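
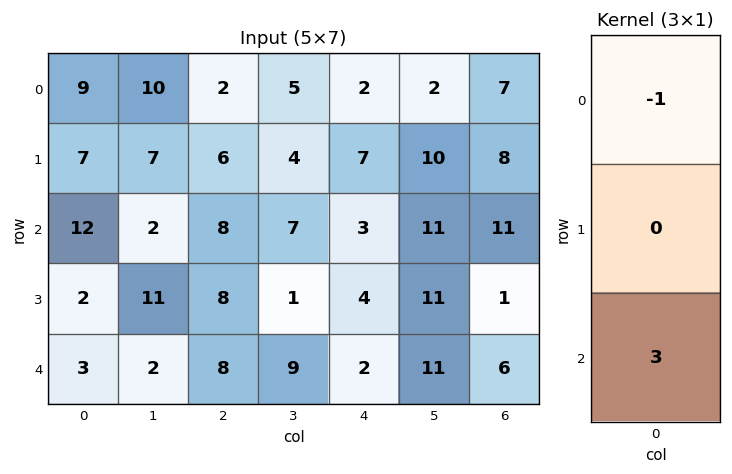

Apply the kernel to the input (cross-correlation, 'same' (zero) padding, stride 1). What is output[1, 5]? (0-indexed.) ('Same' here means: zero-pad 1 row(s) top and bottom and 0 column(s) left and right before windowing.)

31

The receptive field on the zero-padded input at this output position is [2 / 10 / 11]. Elementwise product with the kernel and sum: 2·-1 + 11·3.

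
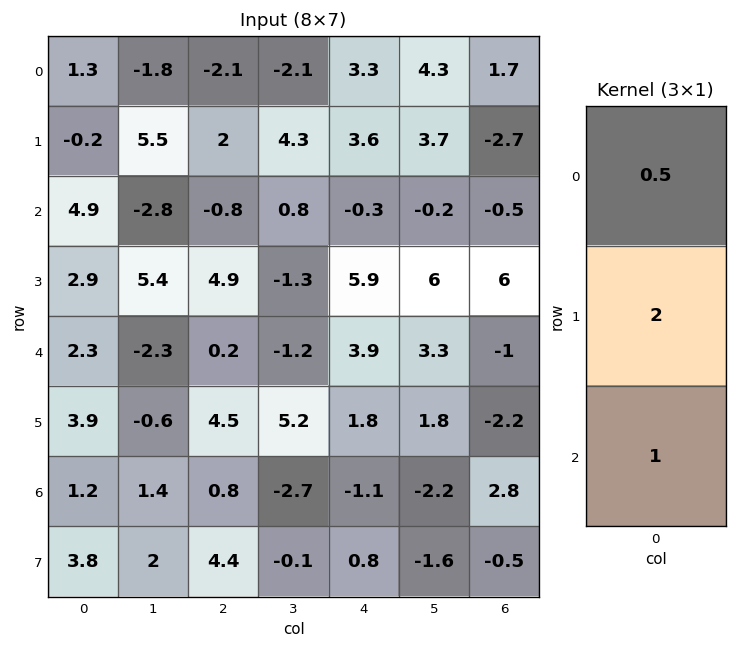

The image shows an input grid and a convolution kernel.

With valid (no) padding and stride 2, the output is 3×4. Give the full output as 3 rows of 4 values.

Output[0,0]: The receptive field on the input at this output position is [1.3 / -0.2 / 4.9]. Elementwise product with the kernel and sum: 1.3·0.5 + -0.2·2 + 4.9·1.
Output[0,1]: The receptive field on the input at this output position is [-2.1 / 2 / -0.8]. Elementwise product with the kernel and sum: -2.1·0.5 + 2·2 + -0.8·1.

5.15 2.15 8.55 -5.05
10.55 9.6 15.55 10.75
10.15 9.9 4.45 -2.1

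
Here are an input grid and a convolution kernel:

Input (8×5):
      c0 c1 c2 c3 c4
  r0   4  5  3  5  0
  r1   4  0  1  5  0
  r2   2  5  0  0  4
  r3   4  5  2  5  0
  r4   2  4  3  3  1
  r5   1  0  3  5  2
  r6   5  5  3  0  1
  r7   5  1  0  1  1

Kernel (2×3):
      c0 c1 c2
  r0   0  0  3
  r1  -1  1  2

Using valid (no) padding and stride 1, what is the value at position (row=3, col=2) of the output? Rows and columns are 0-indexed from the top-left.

The receptive field on the input at this output position is [2 5 0 / 3 3 1]. Elementwise product with the kernel and sum: 0·3 + 3·-1 + 3·1 + 1·2.

2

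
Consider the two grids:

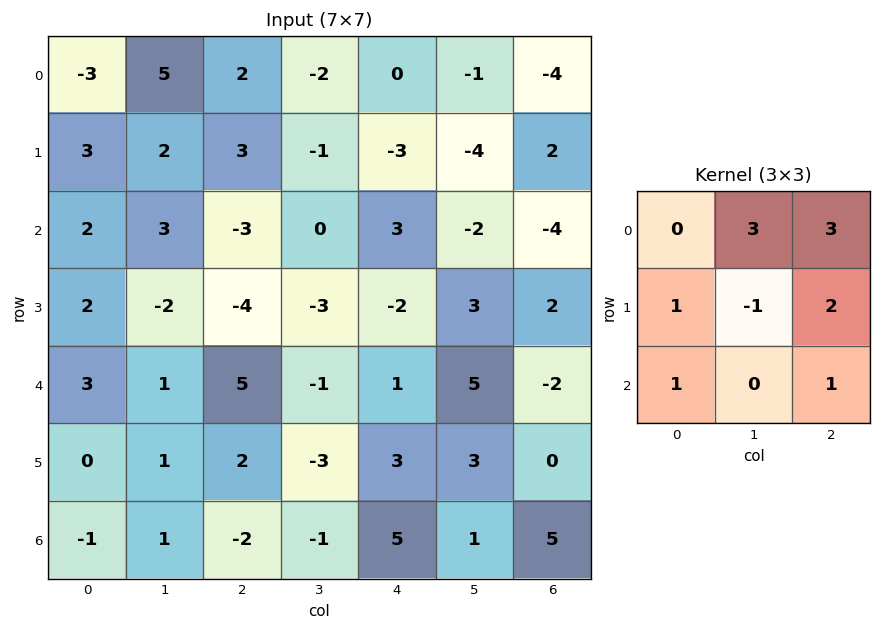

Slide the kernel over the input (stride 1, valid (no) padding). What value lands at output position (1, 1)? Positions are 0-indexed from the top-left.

The receptive field on the input at this output position is [2 3 -1 / 3 -3 0 / -2 -4 -3]. Elementwise product with the kernel and sum: 3·3 + -1·3 + 3·1 + -3·-1 + 0·2 + -2·1 + -3·1.

7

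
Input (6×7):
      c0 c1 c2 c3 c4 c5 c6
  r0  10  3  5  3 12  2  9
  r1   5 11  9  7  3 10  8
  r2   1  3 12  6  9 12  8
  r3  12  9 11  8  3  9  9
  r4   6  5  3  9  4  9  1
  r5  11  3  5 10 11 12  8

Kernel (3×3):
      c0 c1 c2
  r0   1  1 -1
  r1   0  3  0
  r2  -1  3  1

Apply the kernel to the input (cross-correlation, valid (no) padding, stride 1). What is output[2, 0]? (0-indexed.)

31

The receptive field on the input at this output position is [1 3 12 / 12 9 11 / 6 5 3]. Elementwise product with the kernel and sum: 1·1 + 3·1 + 12·-1 + 9·3 + 6·-1 + 5·3 + 3·1.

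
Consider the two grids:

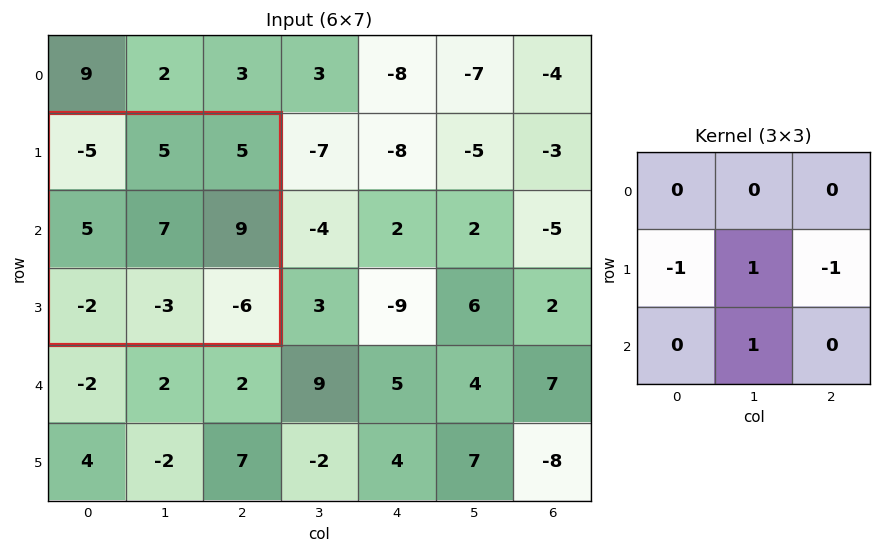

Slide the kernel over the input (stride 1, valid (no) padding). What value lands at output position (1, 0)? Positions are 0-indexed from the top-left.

-10

The receptive field on the input at this output position is [-5 5 5 / 5 7 9 / -2 -3 -6]. Elementwise product with the kernel and sum: 5·-1 + 7·1 + 9·-1 + -3·1.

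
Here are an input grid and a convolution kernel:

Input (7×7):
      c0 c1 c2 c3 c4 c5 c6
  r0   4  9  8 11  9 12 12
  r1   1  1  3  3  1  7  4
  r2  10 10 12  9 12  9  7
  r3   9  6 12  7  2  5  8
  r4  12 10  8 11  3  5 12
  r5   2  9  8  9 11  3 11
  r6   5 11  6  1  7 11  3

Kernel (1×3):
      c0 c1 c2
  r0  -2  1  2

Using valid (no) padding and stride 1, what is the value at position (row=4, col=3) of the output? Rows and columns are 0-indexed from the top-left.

-9

The receptive field on the input at this output position is [11 3 5]. Elementwise product with the kernel and sum: 11·-2 + 3·1 + 5·2.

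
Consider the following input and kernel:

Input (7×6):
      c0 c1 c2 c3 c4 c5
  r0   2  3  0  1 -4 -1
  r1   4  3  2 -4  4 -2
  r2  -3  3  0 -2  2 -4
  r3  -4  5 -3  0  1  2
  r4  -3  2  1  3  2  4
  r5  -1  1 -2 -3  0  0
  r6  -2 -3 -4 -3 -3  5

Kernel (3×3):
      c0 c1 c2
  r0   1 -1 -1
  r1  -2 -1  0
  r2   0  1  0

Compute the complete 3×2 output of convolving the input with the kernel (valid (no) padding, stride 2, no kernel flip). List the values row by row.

Output[0,0]: The receptive field on the input at this output position is [2 3 0 / 4 3 2 / -3 3 0]. Elementwise product with the kernel and sum: 2·1 + 3·-1 + 0·-1 + 4·-2 + 3·-1 + 3·1.
Output[0,1]: The receptive field on the input at this output position is [0 1 -4 / 2 -4 4 / 0 -2 2]. Elementwise product with the kernel and sum: 0·1 + 1·-1 + -4·-1 + 2·-2 + -4·-1 + -2·1.

-9 1
-1 9
-8 0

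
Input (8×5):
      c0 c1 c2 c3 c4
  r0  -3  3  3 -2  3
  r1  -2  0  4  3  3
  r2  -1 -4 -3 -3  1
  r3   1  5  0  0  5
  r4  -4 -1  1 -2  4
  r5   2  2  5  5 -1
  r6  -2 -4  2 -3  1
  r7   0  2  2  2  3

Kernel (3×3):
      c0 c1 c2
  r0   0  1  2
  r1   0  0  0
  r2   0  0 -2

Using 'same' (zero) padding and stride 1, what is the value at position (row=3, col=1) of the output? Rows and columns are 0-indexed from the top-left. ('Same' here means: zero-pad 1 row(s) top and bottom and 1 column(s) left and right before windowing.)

-12

The receptive field on the zero-padded input at this output position is [-1 -4 -3 / 1 5 0 / -4 -1 1]. Elementwise product with the kernel and sum: -4·1 + -3·2 + 1·-2.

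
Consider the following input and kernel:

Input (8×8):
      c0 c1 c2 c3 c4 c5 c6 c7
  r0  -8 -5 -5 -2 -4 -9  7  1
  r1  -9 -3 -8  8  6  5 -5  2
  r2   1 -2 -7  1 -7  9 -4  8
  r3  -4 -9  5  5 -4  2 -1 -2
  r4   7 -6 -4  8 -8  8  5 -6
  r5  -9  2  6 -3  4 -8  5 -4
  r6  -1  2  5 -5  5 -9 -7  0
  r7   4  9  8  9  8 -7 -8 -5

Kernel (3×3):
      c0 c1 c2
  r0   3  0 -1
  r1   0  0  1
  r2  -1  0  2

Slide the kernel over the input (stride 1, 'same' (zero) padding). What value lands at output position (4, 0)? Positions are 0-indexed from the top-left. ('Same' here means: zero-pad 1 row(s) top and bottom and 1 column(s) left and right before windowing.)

7

The receptive field on the zero-padded input at this output position is [0 -4 -9 / 0 7 -6 / 0 -9 2]. Elementwise product with the kernel and sum: 0·3 + -9·-1 + -6·1 + 0·-1 + 2·2.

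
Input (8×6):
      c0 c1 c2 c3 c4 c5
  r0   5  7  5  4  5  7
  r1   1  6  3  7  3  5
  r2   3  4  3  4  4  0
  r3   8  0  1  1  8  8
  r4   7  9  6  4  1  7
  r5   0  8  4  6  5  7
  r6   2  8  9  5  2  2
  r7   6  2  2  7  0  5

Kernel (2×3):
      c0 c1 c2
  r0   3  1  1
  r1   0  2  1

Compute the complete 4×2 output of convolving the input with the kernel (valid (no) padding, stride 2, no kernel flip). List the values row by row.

Output[0,0]: The receptive field on the input at this output position is [5 7 5 / 1 6 3]. Elementwise product with the kernel and sum: 5·3 + 7·1 + 5·1 + 6·2 + 3·1.
Output[0,1]: The receptive field on the input at this output position is [5 4 5 / 3 7 3]. Elementwise product with the kernel and sum: 5·3 + 4·1 + 5·1 + 7·2 + 3·1.

42 41
17 27
56 40
29 48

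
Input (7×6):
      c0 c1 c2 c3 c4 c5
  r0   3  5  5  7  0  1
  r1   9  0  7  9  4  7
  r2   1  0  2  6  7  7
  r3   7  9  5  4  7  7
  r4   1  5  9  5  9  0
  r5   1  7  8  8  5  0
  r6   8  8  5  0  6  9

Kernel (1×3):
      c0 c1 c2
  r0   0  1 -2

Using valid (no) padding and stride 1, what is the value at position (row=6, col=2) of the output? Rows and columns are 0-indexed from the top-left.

-12

The receptive field on the input at this output position is [5 0 6]. Elementwise product with the kernel and sum: 0·1 + 6·-2.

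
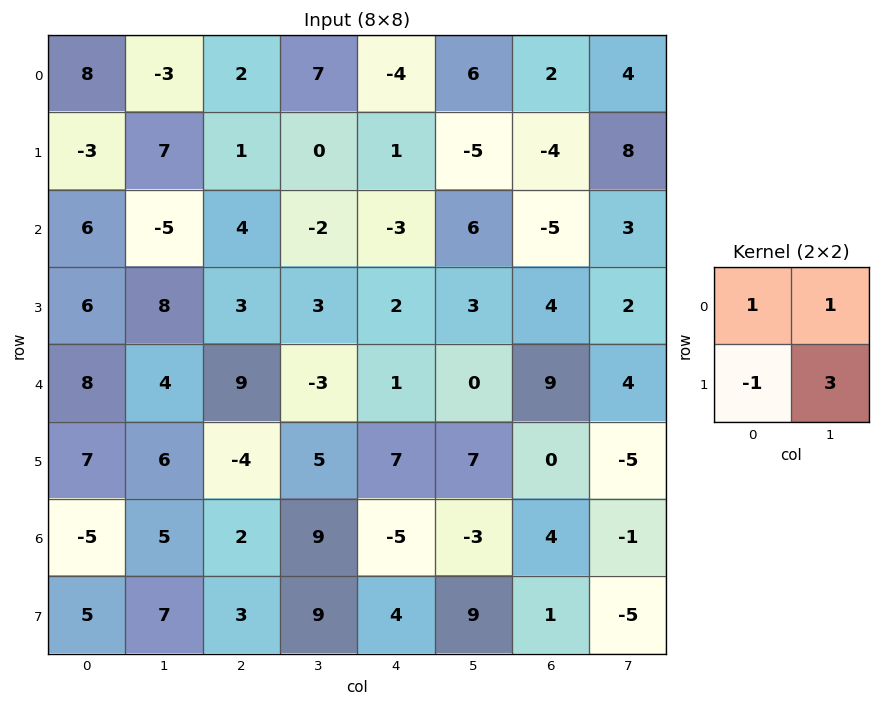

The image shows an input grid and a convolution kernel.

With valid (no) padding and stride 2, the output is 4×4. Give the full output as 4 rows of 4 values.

29 8 -14 34
19 8 10 0
23 25 15 -2
16 35 15 -13

Output[0,0]: The receptive field on the input at this output position is [8 -3 / -3 7]. Elementwise product with the kernel and sum: 8·1 + -3·1 + -3·-1 + 7·3.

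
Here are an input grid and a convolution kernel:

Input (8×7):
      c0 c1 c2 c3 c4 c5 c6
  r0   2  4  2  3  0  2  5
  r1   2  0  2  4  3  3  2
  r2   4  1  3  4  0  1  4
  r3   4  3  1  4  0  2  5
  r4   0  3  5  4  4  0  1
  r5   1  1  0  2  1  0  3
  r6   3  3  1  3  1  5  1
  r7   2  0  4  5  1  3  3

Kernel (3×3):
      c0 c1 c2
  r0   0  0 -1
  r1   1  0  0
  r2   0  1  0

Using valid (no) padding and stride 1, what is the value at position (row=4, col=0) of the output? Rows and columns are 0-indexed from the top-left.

-1

The receptive field on the input at this output position is [0 3 5 / 1 1 0 / 3 3 1]. Elementwise product with the kernel and sum: 5·-1 + 1·1 + 3·1.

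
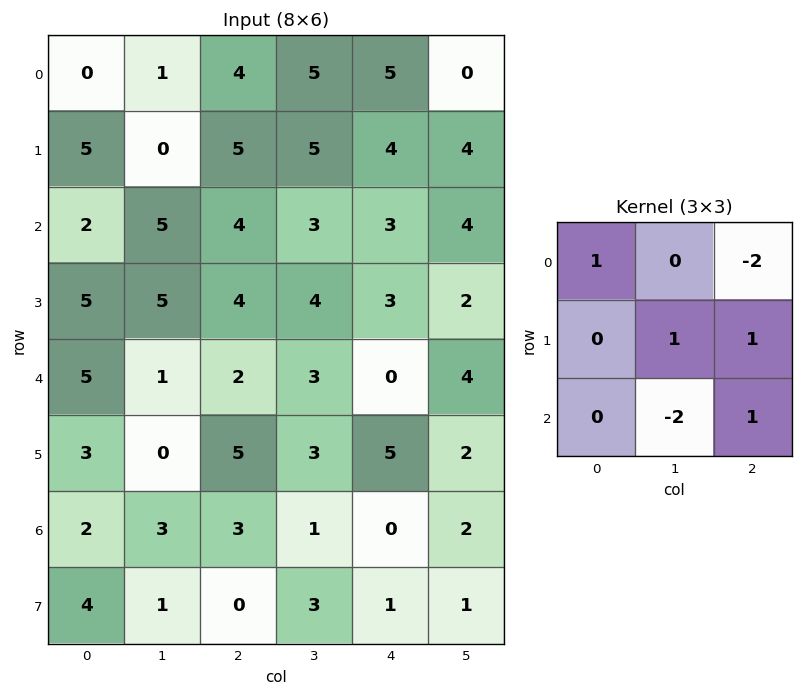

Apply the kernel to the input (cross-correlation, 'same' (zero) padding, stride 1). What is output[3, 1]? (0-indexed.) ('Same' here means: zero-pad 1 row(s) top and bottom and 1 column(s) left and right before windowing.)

The receptive field on the zero-padded input at this output position is [2 5 4 / 5 5 4 / 5 1 2]. Elementwise product with the kernel and sum: 2·1 + 4·-2 + 5·1 + 4·1 + 1·-2 + 2·1.

3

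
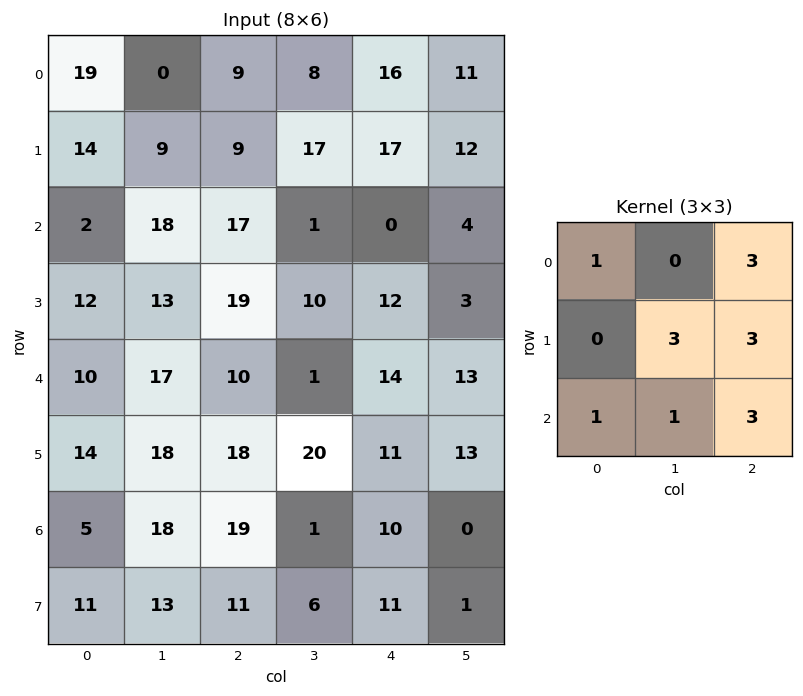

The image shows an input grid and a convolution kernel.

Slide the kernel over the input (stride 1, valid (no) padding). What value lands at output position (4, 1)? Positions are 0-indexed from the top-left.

174

The receptive field on the input at this output position is [17 10 1 / 18 18 20 / 18 19 1]. Elementwise product with the kernel and sum: 17·1 + 1·3 + 18·3 + 20·3 + 18·1 + 19·1 + 1·3.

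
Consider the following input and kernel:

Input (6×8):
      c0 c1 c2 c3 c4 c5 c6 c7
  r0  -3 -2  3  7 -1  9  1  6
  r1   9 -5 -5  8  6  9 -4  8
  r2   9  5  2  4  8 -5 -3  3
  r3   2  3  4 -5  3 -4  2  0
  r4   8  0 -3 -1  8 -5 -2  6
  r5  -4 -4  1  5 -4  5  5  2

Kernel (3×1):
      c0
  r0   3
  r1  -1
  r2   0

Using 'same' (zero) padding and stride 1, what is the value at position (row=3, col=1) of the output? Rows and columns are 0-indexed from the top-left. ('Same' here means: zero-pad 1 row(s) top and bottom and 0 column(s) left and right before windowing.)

12

The receptive field on the zero-padded input at this output position is [5 / 3 / 0]. Elementwise product with the kernel and sum: 5·3 + 3·-1.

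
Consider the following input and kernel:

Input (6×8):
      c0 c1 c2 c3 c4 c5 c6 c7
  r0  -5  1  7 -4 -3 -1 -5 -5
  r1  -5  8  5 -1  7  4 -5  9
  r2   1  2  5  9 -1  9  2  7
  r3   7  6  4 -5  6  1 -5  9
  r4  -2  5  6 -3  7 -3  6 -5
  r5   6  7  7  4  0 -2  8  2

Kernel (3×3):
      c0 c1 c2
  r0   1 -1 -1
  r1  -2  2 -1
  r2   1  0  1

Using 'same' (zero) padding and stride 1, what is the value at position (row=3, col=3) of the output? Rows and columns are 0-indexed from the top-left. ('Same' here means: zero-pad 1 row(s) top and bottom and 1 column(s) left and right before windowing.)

-14

The receptive field on the zero-padded input at this output position is [5 9 -1 / 4 -5 6 / 6 -3 7]. Elementwise product with the kernel and sum: 5·1 + 9·-1 + -1·-1 + 4·-2 + -5·2 + 6·-1 + 6·1 + 7·1.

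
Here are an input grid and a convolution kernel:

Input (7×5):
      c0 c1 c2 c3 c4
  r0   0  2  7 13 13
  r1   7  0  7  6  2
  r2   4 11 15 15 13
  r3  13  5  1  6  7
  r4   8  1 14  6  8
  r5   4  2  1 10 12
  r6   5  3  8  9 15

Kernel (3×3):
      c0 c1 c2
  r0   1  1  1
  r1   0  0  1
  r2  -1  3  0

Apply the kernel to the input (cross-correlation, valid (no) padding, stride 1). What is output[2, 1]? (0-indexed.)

88

The receptive field on the input at this output position is [11 15 15 / 5 1 6 / 1 14 6]. Elementwise product with the kernel and sum: 11·1 + 15·1 + 15·1 + 6·1 + 1·-1 + 14·3.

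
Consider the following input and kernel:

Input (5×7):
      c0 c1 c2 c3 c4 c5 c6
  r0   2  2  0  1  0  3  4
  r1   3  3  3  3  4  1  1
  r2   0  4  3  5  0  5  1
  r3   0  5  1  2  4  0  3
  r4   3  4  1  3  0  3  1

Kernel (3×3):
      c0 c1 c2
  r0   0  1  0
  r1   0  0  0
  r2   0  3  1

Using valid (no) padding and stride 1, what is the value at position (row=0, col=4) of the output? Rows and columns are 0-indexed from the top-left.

19

The receptive field on the input at this output position is [0 3 4 / 4 1 1 / 0 5 1]. Elementwise product with the kernel and sum: 3·1 + 5·3 + 1·1.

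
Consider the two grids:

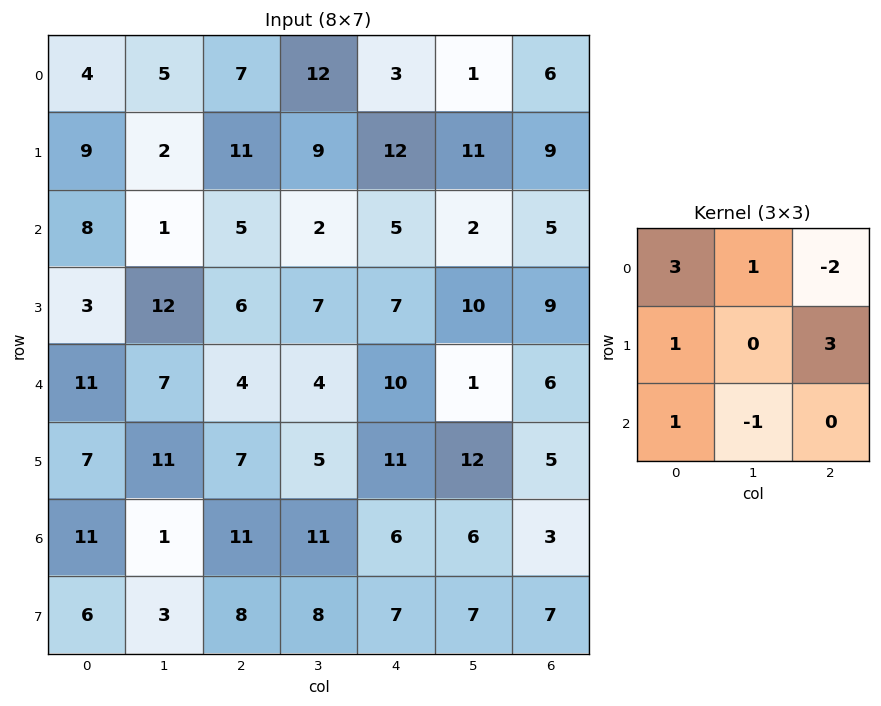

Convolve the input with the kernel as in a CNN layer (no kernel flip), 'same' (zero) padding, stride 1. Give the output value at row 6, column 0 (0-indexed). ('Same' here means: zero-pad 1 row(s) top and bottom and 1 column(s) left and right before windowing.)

The receptive field on the zero-padded input at this output position is [0 7 11 / 0 11 1 / 0 6 3]. Elementwise product with the kernel and sum: 0·3 + 7·1 + 11·-2 + 0·1 + 1·3 + 0·1 + 6·-1.

-18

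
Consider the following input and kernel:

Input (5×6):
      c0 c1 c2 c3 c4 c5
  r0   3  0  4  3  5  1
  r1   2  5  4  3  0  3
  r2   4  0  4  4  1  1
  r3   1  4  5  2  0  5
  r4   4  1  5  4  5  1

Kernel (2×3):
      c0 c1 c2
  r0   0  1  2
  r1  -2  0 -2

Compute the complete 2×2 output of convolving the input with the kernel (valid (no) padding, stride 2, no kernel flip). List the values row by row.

-4 5
-4 -4

Output[0,0]: The receptive field on the input at this output position is [3 0 4 / 2 5 4]. Elementwise product with the kernel and sum: 0·1 + 4·2 + 2·-2 + 4·-2.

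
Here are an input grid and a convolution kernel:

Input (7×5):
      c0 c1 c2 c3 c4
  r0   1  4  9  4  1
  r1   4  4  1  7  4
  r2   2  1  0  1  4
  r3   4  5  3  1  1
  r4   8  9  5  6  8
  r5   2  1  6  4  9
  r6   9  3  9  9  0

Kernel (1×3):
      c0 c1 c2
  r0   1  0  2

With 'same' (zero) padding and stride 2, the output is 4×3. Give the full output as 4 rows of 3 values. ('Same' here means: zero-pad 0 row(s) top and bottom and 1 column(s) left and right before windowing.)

8 12 4
2 3 1
18 21 6
6 21 9

Output[0,0]: The receptive field on the zero-padded input at this output position is [0 1 4]. Elementwise product with the kernel and sum: 0·1 + 4·2.
Output[0,1]: The receptive field on the zero-padded input at this output position is [4 9 4]. Elementwise product with the kernel and sum: 4·1 + 4·2.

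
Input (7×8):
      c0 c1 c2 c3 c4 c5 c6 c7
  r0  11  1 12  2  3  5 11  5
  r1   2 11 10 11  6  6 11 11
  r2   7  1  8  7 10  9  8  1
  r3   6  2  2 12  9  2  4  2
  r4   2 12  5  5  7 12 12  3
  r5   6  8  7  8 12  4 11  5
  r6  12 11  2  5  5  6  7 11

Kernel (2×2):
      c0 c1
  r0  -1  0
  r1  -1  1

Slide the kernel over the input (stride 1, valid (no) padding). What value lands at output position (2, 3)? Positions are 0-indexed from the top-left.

The receptive field on the input at this output position is [7 10 / 12 9]. Elementwise product with the kernel and sum: 7·-1 + 12·-1 + 9·1.

-10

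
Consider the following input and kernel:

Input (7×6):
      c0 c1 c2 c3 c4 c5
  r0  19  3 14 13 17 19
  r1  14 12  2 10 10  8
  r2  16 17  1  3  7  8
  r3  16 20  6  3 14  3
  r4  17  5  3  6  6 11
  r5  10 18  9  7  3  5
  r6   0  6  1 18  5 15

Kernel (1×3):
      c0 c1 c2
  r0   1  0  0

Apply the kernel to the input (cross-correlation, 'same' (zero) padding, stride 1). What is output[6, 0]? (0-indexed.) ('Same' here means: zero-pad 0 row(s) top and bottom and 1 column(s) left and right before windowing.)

The receptive field on the zero-padded input at this output position is [0 0 6]. Elementwise product with the kernel and sum: 0·1.

0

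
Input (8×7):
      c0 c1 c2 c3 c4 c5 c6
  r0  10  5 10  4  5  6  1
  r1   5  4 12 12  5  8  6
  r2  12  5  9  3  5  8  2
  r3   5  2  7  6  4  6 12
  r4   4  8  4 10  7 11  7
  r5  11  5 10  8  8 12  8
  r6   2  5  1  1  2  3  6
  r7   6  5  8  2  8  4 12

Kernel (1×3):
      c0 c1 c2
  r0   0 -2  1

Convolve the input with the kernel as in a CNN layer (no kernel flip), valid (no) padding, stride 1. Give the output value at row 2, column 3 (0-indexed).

The receptive field on the input at this output position is [3 5 8]. Elementwise product with the kernel and sum: 5·-2 + 8·1.

-2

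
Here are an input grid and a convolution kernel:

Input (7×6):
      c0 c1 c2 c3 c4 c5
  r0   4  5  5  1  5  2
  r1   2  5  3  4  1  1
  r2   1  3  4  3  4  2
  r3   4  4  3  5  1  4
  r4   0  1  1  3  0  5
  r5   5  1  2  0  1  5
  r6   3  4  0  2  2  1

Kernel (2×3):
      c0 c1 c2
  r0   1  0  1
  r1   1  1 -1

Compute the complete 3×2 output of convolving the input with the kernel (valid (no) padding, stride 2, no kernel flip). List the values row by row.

13 16
10 15
5 2

Output[0,0]: The receptive field on the input at this output position is [4 5 5 / 2 5 3]. Elementwise product with the kernel and sum: 4·1 + 5·1 + 2·1 + 5·1 + 3·-1.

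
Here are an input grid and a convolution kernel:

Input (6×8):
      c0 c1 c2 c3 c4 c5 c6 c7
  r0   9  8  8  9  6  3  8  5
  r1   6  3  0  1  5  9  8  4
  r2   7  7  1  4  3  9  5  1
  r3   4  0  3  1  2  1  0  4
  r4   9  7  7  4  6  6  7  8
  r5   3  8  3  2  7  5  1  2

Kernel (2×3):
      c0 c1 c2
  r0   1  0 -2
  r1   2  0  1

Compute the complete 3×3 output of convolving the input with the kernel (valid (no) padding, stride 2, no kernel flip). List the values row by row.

5 1 8
16 3 -3
4 8 7

Output[0,0]: The receptive field on the input at this output position is [9 8 8 / 6 3 0]. Elementwise product with the kernel and sum: 9·1 + 8·-2 + 6·2 + 0·1.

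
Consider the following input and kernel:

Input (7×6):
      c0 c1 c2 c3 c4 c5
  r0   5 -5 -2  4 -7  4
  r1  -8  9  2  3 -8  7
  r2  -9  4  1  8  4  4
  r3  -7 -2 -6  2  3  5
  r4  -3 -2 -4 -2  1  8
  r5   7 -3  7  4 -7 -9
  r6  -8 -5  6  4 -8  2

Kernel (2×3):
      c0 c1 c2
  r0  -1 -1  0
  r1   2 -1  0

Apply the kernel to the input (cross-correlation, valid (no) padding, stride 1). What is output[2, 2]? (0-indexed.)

-23

The receptive field on the input at this output position is [1 8 4 / -6 2 3]. Elementwise product with the kernel and sum: 1·-1 + 8·-1 + -6·2 + 2·-1.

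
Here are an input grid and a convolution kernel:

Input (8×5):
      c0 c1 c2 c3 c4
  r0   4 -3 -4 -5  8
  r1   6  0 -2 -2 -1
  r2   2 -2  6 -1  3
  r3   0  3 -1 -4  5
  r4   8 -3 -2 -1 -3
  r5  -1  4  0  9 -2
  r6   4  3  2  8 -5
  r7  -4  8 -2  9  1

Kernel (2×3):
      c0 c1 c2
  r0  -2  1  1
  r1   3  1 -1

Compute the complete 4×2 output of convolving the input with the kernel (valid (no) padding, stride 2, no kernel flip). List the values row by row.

Output[0,0]: The receptive field on the input at this output position is [4 -3 -4 / 6 0 -2]. Elementwise product with the kernel and sum: 4·-2 + -3·1 + -4·1 + 6·3 + 0·1 + -2·-1.

5 4
4 -22
-20 11
-5 1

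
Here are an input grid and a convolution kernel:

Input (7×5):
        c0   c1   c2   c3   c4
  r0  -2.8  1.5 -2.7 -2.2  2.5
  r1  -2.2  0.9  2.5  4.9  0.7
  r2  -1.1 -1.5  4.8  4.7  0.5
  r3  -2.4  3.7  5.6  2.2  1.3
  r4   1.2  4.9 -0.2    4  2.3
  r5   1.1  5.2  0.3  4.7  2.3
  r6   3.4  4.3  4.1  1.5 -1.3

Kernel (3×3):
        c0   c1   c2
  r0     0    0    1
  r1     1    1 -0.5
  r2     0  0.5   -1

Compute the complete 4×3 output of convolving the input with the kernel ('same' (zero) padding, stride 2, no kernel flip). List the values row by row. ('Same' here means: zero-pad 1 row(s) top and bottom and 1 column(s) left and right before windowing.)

-5.55 -3.75 0.65
-4.35 6.45 5.85
-2.2 0.35 7.45
6.45 12.35 0.2

Output[0,0]: The receptive field on the zero-padded input at this output position is [0 0 0 / 0 -2.8 1.5 / 0 -2.2 0.9]. Elementwise product with the kernel and sum: 0·1 + 0·1 + -2.8·1 + 1.5·-0.5 + -2.2·0.5 + 0.9·-1.
Output[0,1]: The receptive field on the zero-padded input at this output position is [0 0 0 / 1.5 -2.7 -2.2 / 0.9 2.5 4.9]. Elementwise product with the kernel and sum: 0·1 + 1.5·1 + -2.7·1 + -2.2·-0.5 + 2.5·0.5 + 4.9·-1.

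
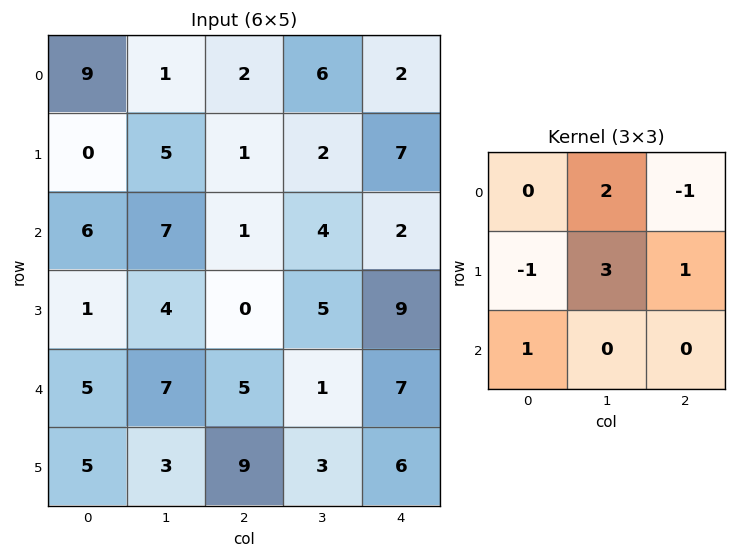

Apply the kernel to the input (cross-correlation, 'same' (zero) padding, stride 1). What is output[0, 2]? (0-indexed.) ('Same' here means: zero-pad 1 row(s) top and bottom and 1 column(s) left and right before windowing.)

The receptive field on the zero-padded input at this output position is [0 0 0 / 1 2 6 / 5 1 2]. Elementwise product with the kernel and sum: 0·2 + 0·-1 + 1·-1 + 2·3 + 6·1 + 5·1.

16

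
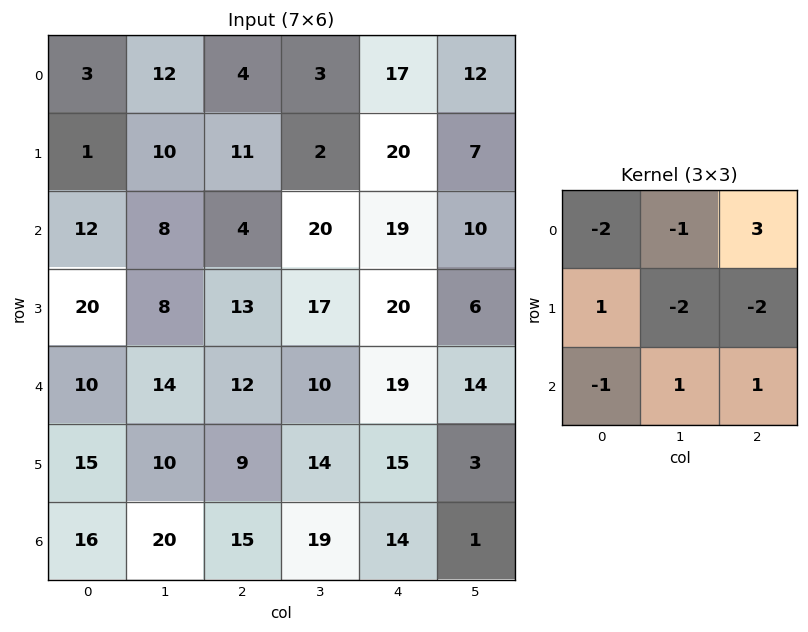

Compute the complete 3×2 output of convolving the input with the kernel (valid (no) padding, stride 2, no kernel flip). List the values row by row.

Output[0,0]: The receptive field on the input at this output position is [3 12 4 / 1 10 11 / 12 8 4]. Elementwise product with the kernel and sum: 3·-2 + 12·-1 + 4·3 + 1·1 + 10·-2 + 11·-2 + 12·-1 + 8·1 + 4·1.

-47 42
-26 -15
-2 -8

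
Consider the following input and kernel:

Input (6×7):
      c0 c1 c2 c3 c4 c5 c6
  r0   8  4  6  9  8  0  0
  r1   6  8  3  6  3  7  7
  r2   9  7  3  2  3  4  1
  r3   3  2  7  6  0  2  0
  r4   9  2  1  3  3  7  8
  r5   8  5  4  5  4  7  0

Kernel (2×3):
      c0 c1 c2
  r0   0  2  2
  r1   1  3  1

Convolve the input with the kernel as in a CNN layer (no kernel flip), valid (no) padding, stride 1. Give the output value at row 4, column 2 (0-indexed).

The receptive field on the input at this output position is [1 3 3 / 4 5 4]. Elementwise product with the kernel and sum: 3·2 + 3·2 + 4·1 + 5·3 + 4·1.

35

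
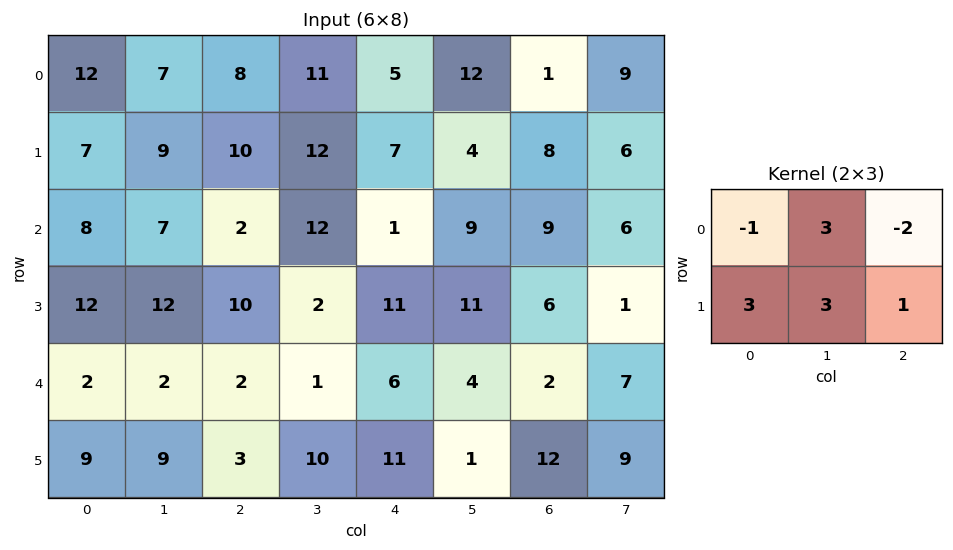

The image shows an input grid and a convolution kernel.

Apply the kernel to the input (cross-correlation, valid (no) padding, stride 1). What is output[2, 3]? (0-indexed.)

The receptive field on the input at this output position is [12 1 9 / 2 11 11]. Elementwise product with the kernel and sum: 12·-1 + 1·3 + 9·-2 + 2·3 + 11·3 + 11·1.

23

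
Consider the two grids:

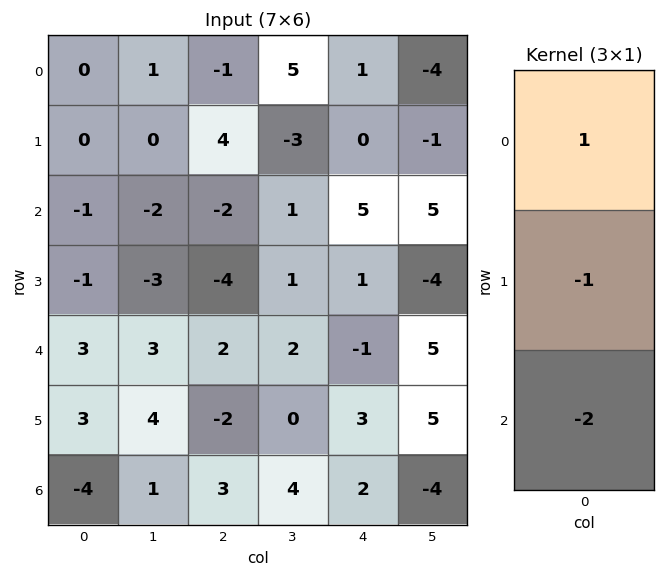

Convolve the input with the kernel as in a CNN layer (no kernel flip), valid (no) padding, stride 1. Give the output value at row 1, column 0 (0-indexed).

The receptive field on the input at this output position is [0 / -1 / -1]. Elementwise product with the kernel and sum: 0·1 + -1·-1 + -1·-2.

3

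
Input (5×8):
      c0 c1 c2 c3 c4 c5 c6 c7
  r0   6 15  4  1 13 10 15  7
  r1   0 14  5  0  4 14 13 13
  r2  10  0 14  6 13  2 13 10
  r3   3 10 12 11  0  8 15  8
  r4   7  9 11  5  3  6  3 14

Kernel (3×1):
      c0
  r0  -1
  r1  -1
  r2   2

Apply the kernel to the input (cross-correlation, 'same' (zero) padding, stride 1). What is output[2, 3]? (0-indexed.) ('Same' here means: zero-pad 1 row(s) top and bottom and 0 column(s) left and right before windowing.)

16

The receptive field on the zero-padded input at this output position is [0 / 6 / 11]. Elementwise product with the kernel and sum: 0·-1 + 6·-1 + 11·2.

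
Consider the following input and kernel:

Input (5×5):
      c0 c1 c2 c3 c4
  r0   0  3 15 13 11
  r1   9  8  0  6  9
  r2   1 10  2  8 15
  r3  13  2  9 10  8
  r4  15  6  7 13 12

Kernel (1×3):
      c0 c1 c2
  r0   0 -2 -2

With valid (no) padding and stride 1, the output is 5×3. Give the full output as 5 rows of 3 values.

Output[0,0]: The receptive field on the input at this output position is [0 3 15]. Elementwise product with the kernel and sum: 3·-2 + 15·-2.
Output[0,1]: The receptive field on the input at this output position is [3 15 13]. Elementwise product with the kernel and sum: 15·-2 + 13·-2.

-36 -56 -48
-16 -12 -30
-24 -20 -46
-22 -38 -36
-26 -40 -50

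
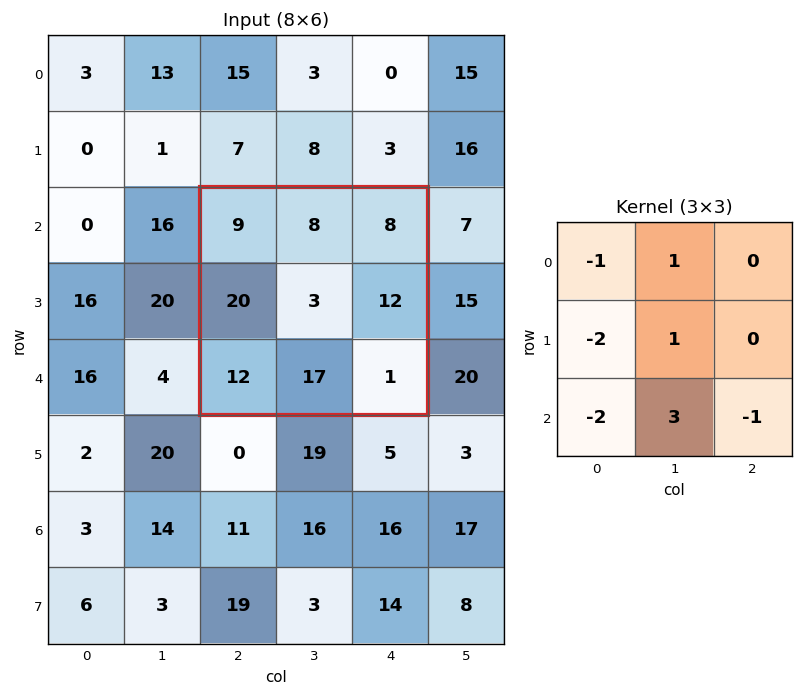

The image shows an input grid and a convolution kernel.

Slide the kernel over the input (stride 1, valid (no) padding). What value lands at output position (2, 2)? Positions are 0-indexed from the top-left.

-12

The receptive field on the input at this output position is [9 8 8 / 20 3 12 / 12 17 1]. Elementwise product with the kernel and sum: 9·-1 + 8·1 + 20·-2 + 3·1 + 12·-2 + 17·3 + 1·-1.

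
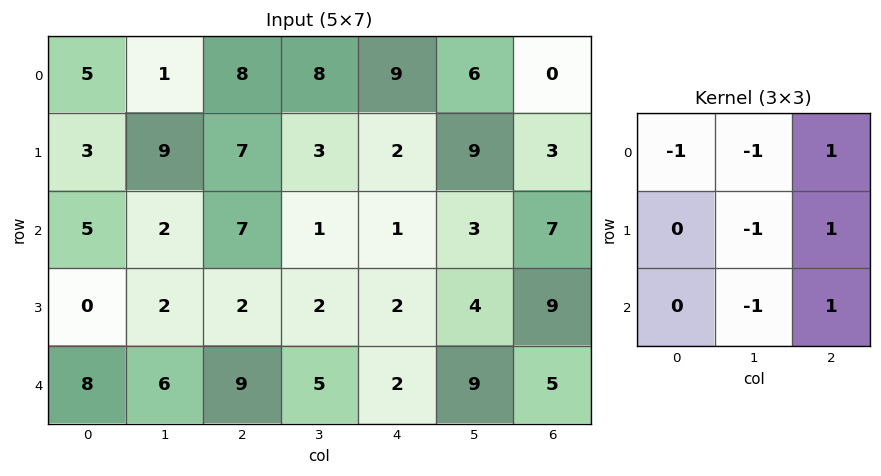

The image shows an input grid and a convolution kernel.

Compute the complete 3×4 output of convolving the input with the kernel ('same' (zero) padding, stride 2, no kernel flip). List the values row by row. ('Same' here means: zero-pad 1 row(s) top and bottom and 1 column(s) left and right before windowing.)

2 -4 4 -3
5 -19 8 -28
0 -6 7 -18

Output[0,0]: The receptive field on the zero-padded input at this output position is [0 0 0 / 0 5 1 / 0 3 9]. Elementwise product with the kernel and sum: 0·-1 + 0·-1 + 0·1 + 5·-1 + 1·1 + 3·-1 + 9·1.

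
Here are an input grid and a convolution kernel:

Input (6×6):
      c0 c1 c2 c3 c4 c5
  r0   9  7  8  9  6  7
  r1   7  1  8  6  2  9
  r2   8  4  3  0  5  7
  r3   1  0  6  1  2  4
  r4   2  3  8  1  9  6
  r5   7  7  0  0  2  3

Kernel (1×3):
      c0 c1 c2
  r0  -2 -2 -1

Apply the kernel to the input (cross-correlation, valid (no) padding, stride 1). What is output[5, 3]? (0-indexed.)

-7

The receptive field on the input at this output position is [0 2 3]. Elementwise product with the kernel and sum: 0·-2 + 2·-2 + 3·-1.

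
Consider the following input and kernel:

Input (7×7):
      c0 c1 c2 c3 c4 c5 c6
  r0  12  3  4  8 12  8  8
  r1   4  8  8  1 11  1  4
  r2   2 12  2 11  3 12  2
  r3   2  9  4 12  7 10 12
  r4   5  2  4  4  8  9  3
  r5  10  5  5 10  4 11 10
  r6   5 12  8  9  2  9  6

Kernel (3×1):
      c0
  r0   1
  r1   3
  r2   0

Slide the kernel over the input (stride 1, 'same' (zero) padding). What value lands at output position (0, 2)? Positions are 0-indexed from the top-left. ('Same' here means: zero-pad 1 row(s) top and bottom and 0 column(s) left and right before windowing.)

The receptive field on the zero-padded input at this output position is [0 / 4 / 8]. Elementwise product with the kernel and sum: 0·1 + 4·3.

12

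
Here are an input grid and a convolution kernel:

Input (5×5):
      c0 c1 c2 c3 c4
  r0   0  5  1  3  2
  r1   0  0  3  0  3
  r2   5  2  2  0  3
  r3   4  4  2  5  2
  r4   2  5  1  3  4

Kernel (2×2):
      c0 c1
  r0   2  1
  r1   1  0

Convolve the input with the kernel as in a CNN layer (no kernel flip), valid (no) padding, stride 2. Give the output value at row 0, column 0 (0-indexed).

5

The receptive field on the input at this output position is [0 5 / 0 0]. Elementwise product with the kernel and sum: 0·2 + 5·1 + 0·1.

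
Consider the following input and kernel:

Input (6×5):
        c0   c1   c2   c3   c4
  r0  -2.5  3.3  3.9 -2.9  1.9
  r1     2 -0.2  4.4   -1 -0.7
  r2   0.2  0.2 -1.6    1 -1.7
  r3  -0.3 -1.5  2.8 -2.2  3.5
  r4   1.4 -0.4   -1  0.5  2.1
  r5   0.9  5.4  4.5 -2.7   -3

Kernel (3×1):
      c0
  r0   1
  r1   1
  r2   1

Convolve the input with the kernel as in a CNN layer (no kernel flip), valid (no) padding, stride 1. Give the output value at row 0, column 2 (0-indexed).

6.7

The receptive field on the input at this output position is [3.9 / 4.4 / -1.6]. Elementwise product with the kernel and sum: 3.9·1 + 4.4·1 + -1.6·1.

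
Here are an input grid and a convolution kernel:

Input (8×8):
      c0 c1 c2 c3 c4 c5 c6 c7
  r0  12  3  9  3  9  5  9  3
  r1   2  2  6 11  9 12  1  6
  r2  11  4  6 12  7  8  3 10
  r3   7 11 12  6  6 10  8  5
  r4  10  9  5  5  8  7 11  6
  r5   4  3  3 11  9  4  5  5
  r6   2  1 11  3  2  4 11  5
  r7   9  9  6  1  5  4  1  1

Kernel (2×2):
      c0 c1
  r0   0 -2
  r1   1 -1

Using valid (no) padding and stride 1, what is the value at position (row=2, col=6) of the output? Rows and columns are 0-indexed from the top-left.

The receptive field on the input at this output position is [3 10 / 8 5]. Elementwise product with the kernel and sum: 10·-2 + 8·1 + 5·-1.

-17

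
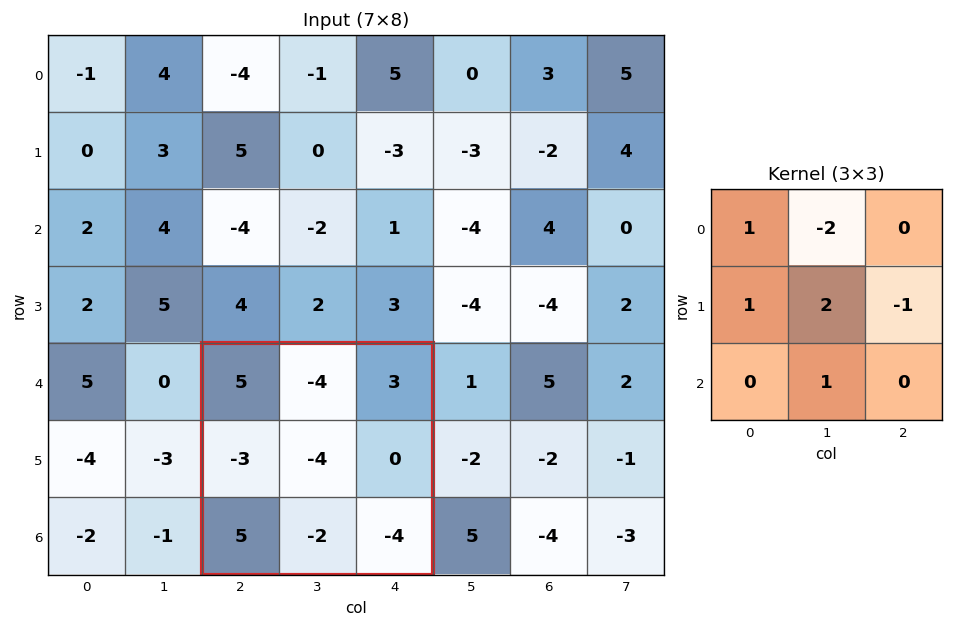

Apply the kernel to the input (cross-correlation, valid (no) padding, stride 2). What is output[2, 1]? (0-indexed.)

The receptive field on the input at this output position is [5 -4 3 / -3 -4 0 / 5 -2 -4]. Elementwise product with the kernel and sum: 5·1 + -4·-2 + -3·1 + -4·2 + 0·-1 + -2·1.

0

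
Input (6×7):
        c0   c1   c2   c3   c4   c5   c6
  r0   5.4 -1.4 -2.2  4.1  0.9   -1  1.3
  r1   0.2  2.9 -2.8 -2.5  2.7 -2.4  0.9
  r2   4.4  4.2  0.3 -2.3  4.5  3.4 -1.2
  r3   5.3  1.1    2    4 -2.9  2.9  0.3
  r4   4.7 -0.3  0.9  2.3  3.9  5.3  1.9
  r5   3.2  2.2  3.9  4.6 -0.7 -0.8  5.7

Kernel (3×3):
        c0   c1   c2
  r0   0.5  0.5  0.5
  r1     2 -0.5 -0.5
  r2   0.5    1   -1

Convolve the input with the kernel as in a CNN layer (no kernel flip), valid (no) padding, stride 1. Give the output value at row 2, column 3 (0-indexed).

10.55

The receptive field on the input at this output position is [-2.3 4.5 3.4 / 4 -2.9 2.9 / 2.3 3.9 5.3]. Elementwise product with the kernel and sum: -2.3·0.5 + 4.5·0.5 + 3.4·0.5 + 4·2 + -2.9·-0.5 + 2.9·-0.5 + 2.3·0.5 + 3.9·1 + 5.3·-1.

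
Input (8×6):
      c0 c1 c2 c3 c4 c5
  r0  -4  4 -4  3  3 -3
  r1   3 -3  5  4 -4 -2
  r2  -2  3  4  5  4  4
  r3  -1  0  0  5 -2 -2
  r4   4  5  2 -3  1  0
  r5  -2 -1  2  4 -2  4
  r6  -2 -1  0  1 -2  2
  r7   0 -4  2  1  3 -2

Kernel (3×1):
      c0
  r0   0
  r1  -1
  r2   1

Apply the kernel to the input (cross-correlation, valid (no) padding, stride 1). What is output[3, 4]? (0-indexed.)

The receptive field on the input at this output position is [-2 / 1 / -2]. Elementwise product with the kernel and sum: 1·-1 + -2·1.

-3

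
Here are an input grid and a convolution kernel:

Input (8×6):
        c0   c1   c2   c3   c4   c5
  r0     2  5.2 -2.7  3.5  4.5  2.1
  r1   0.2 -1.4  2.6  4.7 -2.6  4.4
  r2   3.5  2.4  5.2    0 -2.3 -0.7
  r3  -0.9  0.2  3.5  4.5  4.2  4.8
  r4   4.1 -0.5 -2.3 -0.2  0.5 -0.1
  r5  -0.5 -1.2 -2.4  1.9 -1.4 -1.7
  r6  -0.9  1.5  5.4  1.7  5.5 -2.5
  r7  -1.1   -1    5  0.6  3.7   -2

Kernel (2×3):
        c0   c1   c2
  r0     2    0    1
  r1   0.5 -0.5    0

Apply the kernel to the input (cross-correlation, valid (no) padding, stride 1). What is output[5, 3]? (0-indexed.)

0.2

The receptive field on the input at this output position is [1.9 -1.4 -1.7 / 1.7 5.5 -2.5]. Elementwise product with the kernel and sum: 1.9·2 + -1.7·1 + 1.7·0.5 + 5.5·-0.5.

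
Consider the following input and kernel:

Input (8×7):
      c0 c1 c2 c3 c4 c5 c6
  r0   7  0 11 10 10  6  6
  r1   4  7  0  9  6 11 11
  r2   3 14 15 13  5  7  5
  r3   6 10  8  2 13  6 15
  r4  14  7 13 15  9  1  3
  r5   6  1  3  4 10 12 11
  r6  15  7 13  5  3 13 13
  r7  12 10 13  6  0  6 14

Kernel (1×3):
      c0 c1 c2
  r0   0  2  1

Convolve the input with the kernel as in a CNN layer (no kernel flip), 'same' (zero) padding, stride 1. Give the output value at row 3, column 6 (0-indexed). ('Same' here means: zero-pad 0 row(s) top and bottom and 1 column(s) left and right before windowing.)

The receptive field on the zero-padded input at this output position is [6 15 0]. Elementwise product with the kernel and sum: 15·2 + 0·1.

30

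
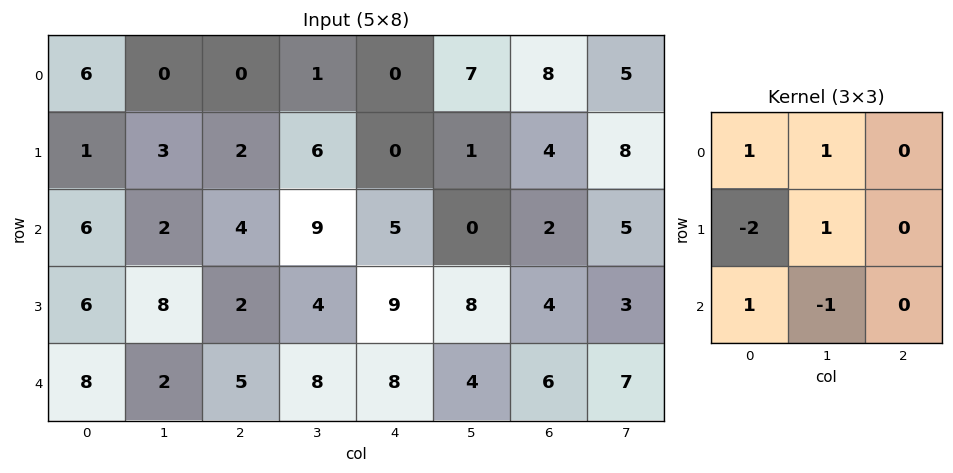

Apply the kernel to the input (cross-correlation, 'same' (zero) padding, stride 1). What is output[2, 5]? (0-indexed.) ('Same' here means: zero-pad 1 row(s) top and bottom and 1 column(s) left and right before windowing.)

-8

The receptive field on the zero-padded input at this output position is [0 1 4 / 5 0 2 / 9 8 4]. Elementwise product with the kernel and sum: 0·1 + 1·1 + 5·-2 + 0·1 + 9·1 + 8·-1.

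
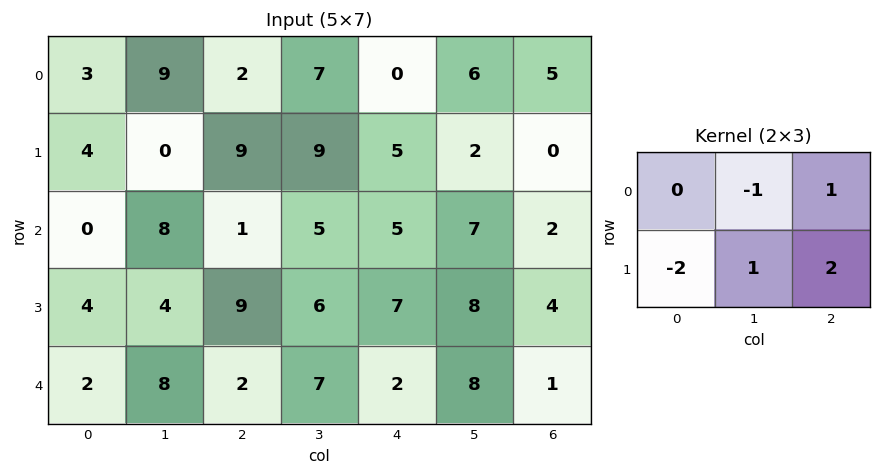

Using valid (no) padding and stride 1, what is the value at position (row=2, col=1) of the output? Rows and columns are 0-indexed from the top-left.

17

The receptive field on the input at this output position is [8 1 5 / 4 9 6]. Elementwise product with the kernel and sum: 1·-1 + 5·1 + 4·-2 + 9·1 + 6·2.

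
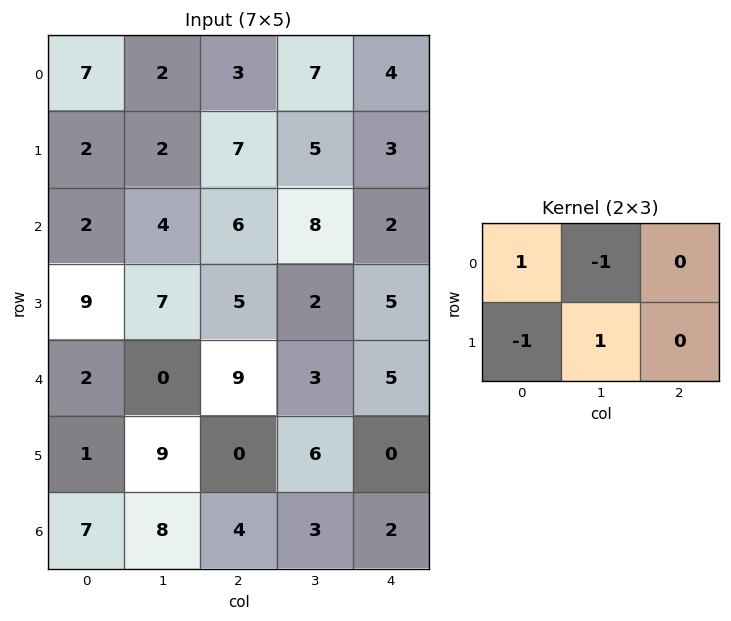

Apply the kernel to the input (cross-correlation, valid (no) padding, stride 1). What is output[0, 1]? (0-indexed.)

4

The receptive field on the input at this output position is [2 3 7 / 2 7 5]. Elementwise product with the kernel and sum: 2·1 + 3·-1 + 2·-1 + 7·1.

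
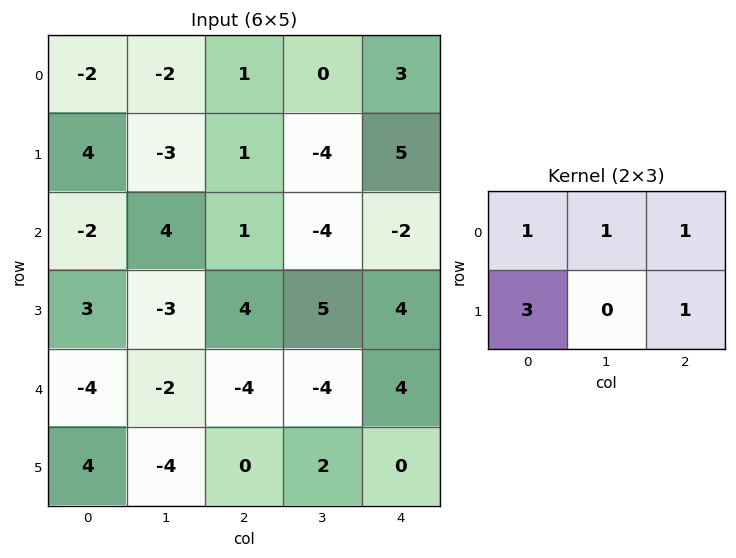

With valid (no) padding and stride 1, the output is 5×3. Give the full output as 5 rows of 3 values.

10 -14 12
-3 2 3
16 -3 11
-12 -4 5
2 -20 -4

Output[0,0]: The receptive field on the input at this output position is [-2 -2 1 / 4 -3 1]. Elementwise product with the kernel and sum: -2·1 + -2·1 + 1·1 + 4·3 + 1·1.
Output[0,1]: The receptive field on the input at this output position is [-2 1 0 / -3 1 -4]. Elementwise product with the kernel and sum: -2·1 + 1·1 + 0·1 + -3·3 + -4·1.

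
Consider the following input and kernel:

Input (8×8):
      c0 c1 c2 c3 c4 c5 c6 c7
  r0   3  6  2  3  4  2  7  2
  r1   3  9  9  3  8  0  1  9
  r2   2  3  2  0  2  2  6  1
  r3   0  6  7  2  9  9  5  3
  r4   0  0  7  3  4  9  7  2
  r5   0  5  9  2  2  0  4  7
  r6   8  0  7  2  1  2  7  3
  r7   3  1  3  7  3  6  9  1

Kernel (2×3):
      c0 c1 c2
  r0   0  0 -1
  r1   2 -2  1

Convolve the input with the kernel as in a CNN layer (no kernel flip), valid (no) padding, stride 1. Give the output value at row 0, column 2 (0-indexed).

The receptive field on the input at this output position is [2 3 4 / 9 3 8]. Elementwise product with the kernel and sum: 4·-1 + 9·2 + 3·-2 + 8·1.

16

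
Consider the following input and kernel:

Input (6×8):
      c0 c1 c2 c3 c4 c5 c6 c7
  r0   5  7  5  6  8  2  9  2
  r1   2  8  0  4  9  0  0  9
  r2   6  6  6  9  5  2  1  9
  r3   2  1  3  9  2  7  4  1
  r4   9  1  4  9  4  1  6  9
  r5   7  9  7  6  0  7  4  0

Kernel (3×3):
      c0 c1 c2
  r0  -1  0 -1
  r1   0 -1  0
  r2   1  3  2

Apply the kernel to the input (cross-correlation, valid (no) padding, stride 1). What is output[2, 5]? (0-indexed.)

The receptive field on the input at this output position is [2 1 9 / 7 4 1 / 1 6 9]. Elementwise product with the kernel and sum: 2·-1 + 9·-1 + 4·-1 + 1·1 + 6·3 + 9·2.

22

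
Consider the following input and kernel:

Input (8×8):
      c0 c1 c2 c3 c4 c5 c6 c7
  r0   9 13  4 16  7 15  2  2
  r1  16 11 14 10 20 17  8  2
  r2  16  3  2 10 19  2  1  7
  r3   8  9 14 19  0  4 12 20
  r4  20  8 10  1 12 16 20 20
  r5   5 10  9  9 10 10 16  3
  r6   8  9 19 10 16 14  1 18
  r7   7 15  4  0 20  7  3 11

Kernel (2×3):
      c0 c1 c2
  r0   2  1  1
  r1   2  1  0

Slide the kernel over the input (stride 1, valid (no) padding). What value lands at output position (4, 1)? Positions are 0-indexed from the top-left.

56

The receptive field on the input at this output position is [8 10 1 / 10 9 9]. Elementwise product with the kernel and sum: 8·2 + 10·1 + 1·1 + 10·2 + 9·1.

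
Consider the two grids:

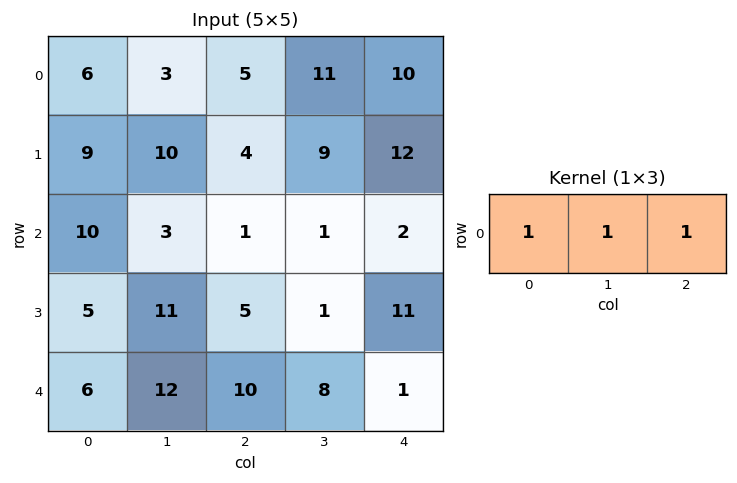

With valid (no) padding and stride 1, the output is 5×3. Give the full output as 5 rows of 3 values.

Output[0,0]: The receptive field on the input at this output position is [6 3 5]. Elementwise product with the kernel and sum: 6·1 + 3·1 + 5·1.

14 19 26
23 23 25
14 5 4
21 17 17
28 30 19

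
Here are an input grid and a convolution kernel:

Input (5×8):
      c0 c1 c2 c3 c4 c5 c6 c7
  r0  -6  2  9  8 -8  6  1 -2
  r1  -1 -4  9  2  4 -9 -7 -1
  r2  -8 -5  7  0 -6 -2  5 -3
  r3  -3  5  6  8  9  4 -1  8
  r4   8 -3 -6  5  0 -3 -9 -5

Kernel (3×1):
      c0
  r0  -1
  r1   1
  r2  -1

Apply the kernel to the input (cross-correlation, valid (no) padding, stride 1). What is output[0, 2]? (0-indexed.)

-7

The receptive field on the input at this output position is [9 / 9 / 7]. Elementwise product with the kernel and sum: 9·-1 + 9·1 + 7·-1.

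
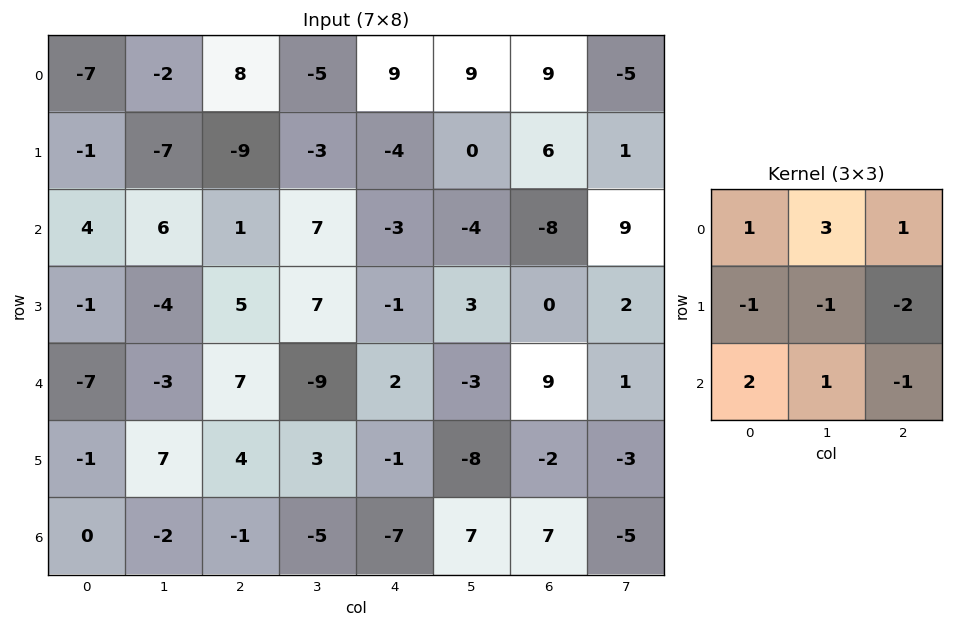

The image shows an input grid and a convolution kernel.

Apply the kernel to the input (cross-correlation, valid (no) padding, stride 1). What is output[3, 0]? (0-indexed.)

The receptive field on the input at this output position is [-1 -4 5 / -7 -3 7 / -1 7 4]. Elementwise product with the kernel and sum: -1·1 + -4·3 + 5·1 + -7·-1 + -3·-1 + 7·-2 + -1·2 + 7·1 + 4·-1.

-11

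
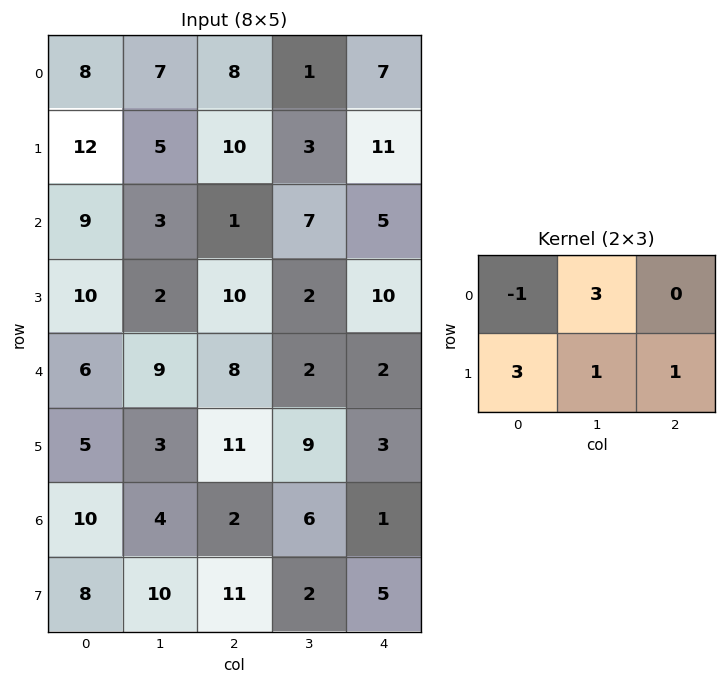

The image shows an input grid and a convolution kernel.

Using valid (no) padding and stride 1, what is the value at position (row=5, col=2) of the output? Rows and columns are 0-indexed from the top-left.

The receptive field on the input at this output position is [11 9 3 / 2 6 1]. Elementwise product with the kernel and sum: 11·-1 + 9·3 + 2·3 + 6·1 + 1·1.

29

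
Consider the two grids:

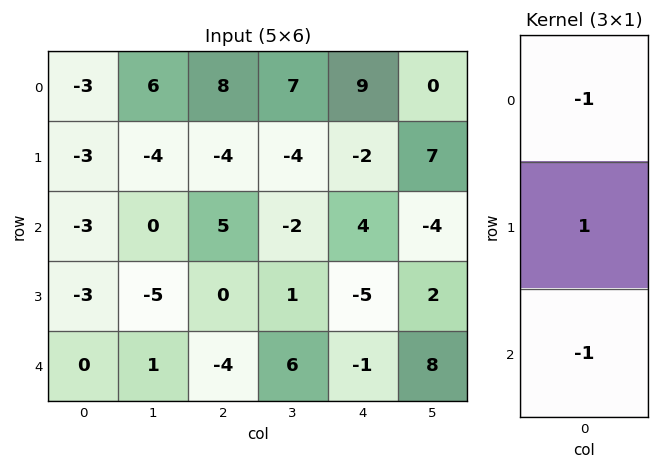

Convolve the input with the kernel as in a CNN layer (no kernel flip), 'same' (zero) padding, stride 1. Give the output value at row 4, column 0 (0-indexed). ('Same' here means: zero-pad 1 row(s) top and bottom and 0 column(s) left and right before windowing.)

The receptive field on the zero-padded input at this output position is [-3 / 0 / 0]. Elementwise product with the kernel and sum: -3·-1 + 0·1 + 0·-1.

3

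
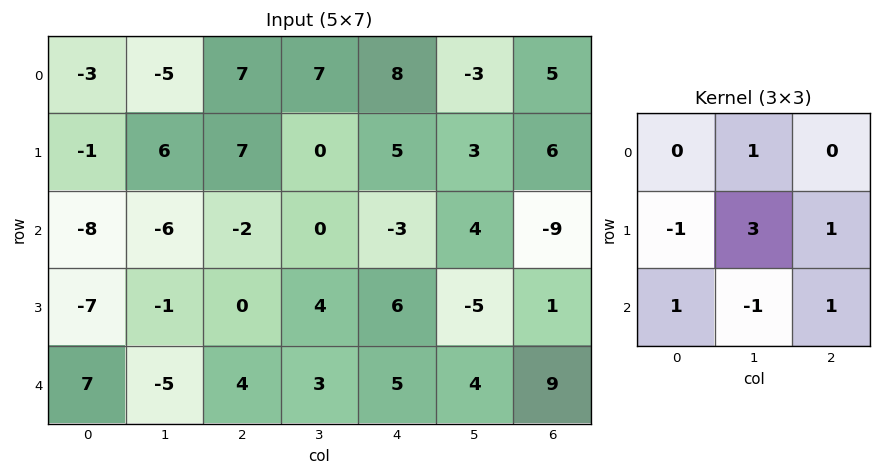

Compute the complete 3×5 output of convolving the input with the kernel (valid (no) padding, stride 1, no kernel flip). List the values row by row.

Output[0,0]: The receptive field on the input at this output position is [-3 -5 7 / -1 6 7 / -8 -6 -2]. Elementwise product with the kernel and sum: -5·1 + -1·-1 + 6·3 + 7·1 + -8·1 + -6·-1 + -2·1.

17 18 0 33 -9
-12 10 1 -7 21
14 -3 24 8 -6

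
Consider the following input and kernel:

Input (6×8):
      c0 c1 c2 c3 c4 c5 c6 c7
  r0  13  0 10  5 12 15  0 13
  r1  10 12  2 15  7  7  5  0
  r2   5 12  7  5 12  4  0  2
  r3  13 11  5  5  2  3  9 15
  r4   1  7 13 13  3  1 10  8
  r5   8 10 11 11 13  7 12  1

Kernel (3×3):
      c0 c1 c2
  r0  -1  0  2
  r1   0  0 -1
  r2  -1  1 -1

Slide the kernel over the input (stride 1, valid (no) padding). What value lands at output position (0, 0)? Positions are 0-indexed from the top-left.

The receptive field on the input at this output position is [13 0 10 / 10 12 2 / 5 12 7]. Elementwise product with the kernel and sum: 13·-1 + 10·2 + 2·-1 + 5·-1 + 12·1 + 7·-1.

5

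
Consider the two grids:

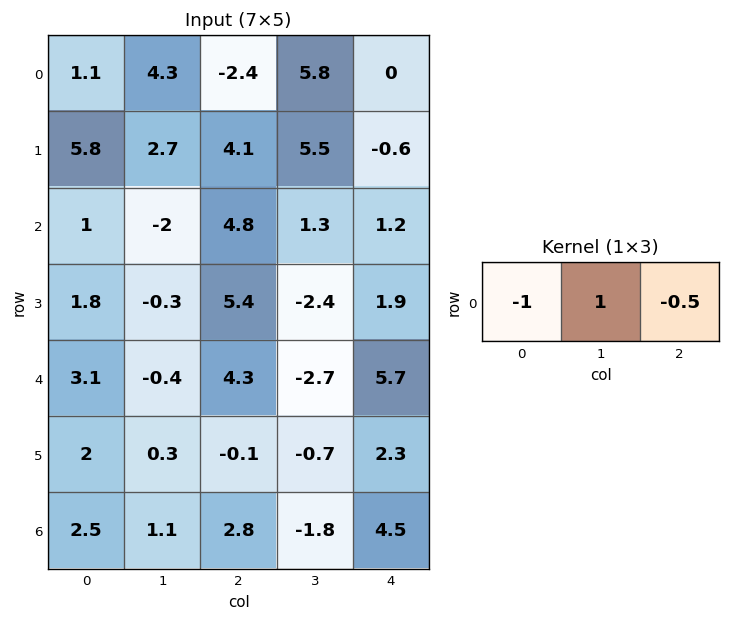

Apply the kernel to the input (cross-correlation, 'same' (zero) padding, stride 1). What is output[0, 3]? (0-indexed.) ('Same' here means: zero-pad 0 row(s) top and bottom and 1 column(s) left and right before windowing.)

8.2

The receptive field on the zero-padded input at this output position is [-2.4 5.8 0]. Elementwise product with the kernel and sum: -2.4·-1 + 5.8·1 + 0·-0.5.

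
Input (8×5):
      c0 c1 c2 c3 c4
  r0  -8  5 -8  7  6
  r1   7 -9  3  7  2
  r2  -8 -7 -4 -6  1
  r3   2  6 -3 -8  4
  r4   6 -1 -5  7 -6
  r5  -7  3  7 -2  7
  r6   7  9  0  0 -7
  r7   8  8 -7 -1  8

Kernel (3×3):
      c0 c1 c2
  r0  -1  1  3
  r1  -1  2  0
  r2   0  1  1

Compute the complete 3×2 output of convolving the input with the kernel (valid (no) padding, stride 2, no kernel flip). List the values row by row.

Output[0,0]: The receptive field on the input at this output position is [-8 5 -8 / 7 -9 3 / -8 -7 -4]. Elementwise product with the kernel and sum: -8·-1 + 5·1 + -8·3 + 7·-1 + -9·2 + -7·1 + -4·1.

-47 39
-7 -11
0 -24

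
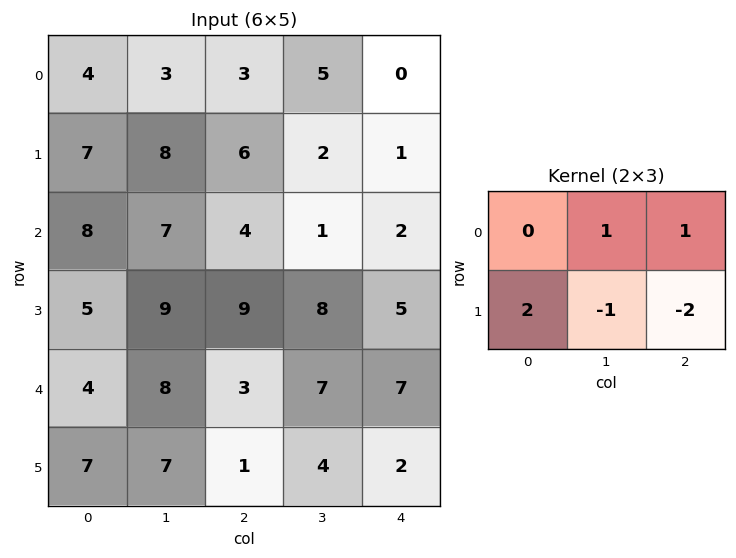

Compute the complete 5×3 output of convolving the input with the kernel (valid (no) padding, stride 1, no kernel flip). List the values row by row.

0 14 13
15 16 6
-6 -2 3
12 16 -2
16 15 8

Output[0,0]: The receptive field on the input at this output position is [4 3 3 / 7 8 6]. Elementwise product with the kernel and sum: 3·1 + 3·1 + 7·2 + 8·-1 + 6·-2.
Output[0,1]: The receptive field on the input at this output position is [3 3 5 / 8 6 2]. Elementwise product with the kernel and sum: 3·1 + 5·1 + 8·2 + 6·-1 + 2·-2.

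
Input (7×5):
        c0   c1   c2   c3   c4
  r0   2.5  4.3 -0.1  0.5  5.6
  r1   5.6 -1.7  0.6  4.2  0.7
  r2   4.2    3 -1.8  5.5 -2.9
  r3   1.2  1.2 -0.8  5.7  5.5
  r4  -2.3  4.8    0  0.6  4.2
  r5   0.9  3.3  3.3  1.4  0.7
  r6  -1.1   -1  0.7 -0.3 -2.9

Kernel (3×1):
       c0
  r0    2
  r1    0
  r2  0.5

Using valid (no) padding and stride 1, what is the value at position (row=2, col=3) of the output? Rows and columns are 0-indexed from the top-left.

11.3

The receptive field on the input at this output position is [5.5 / 5.7 / 0.6]. Elementwise product with the kernel and sum: 5.5·2 + 0.6·0.5.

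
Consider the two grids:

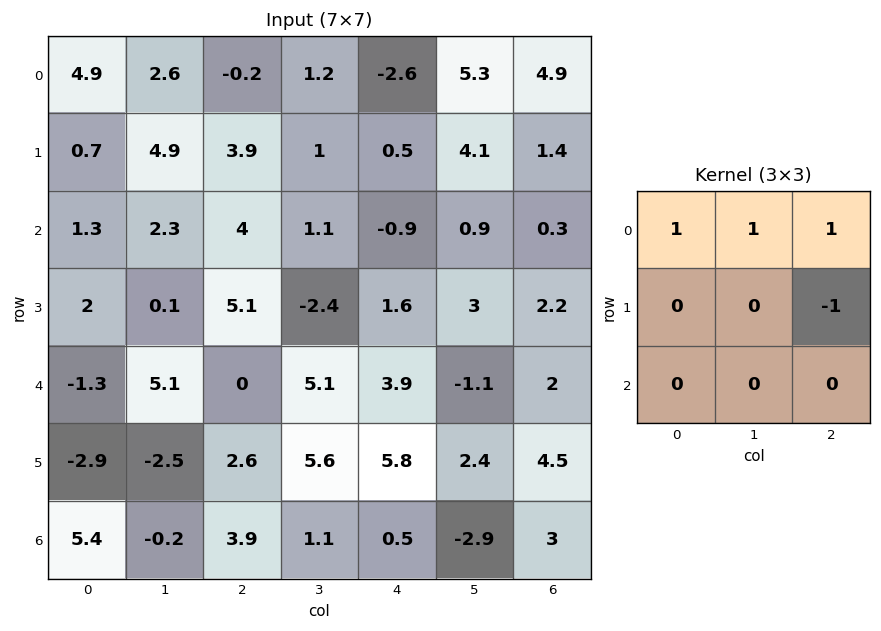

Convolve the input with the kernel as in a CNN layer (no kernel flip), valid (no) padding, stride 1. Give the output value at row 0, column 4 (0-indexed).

6.2

The receptive field on the input at this output position is [-2.6 5.3 4.9 / 0.5 4.1 1.4 / -0.9 0.9 0.3]. Elementwise product with the kernel and sum: -2.6·1 + 5.3·1 + 4.9·1 + 1.4·-1.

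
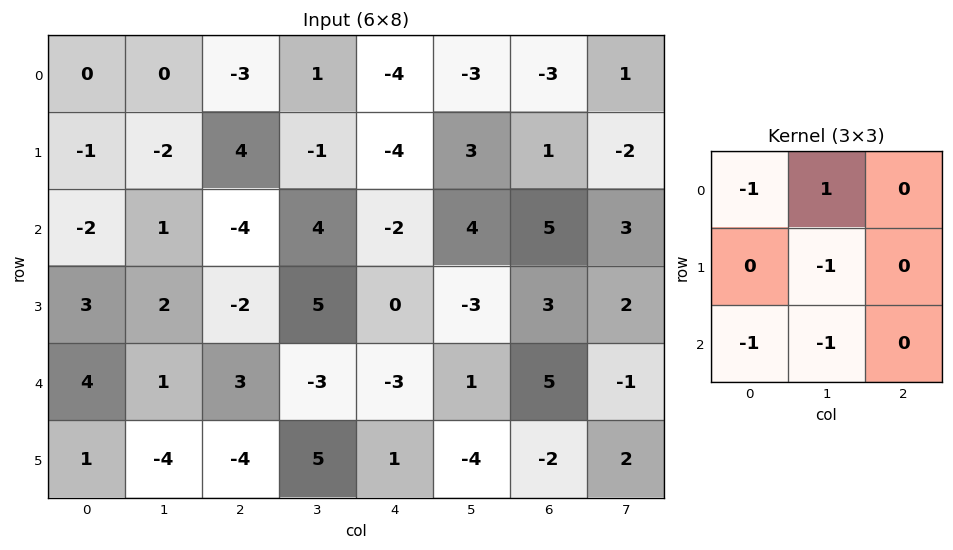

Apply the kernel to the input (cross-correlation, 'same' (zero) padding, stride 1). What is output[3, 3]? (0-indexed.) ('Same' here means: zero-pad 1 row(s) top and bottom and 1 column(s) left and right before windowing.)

The receptive field on the zero-padded input at this output position is [-4 4 -2 / -2 5 0 / 3 -3 -3]. Elementwise product with the kernel and sum: -4·-1 + 4·1 + 5·-1 + 3·-1 + -3·-1.

3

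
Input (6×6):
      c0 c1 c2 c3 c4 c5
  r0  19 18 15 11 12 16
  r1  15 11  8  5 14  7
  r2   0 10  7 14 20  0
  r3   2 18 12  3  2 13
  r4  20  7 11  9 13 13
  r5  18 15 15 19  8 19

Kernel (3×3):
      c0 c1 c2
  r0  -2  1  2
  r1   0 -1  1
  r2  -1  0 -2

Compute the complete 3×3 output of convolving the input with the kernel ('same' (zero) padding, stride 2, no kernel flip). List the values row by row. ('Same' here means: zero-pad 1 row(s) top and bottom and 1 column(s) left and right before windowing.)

-23 -25 -15
11 -21 -31
-5 -73 -35

Output[0,0]: The receptive field on the zero-padded input at this output position is [0 0 0 / 0 19 18 / 0 15 11]. Elementwise product with the kernel and sum: 0·-2 + 0·1 + 0·2 + 19·-1 + 18·1 + 0·-1 + 11·-2.
Output[0,1]: The receptive field on the zero-padded input at this output position is [0 0 0 / 18 15 11 / 11 8 5]. Elementwise product with the kernel and sum: 0·-2 + 0·1 + 0·2 + 15·-1 + 11·1 + 11·-1 + 5·-2.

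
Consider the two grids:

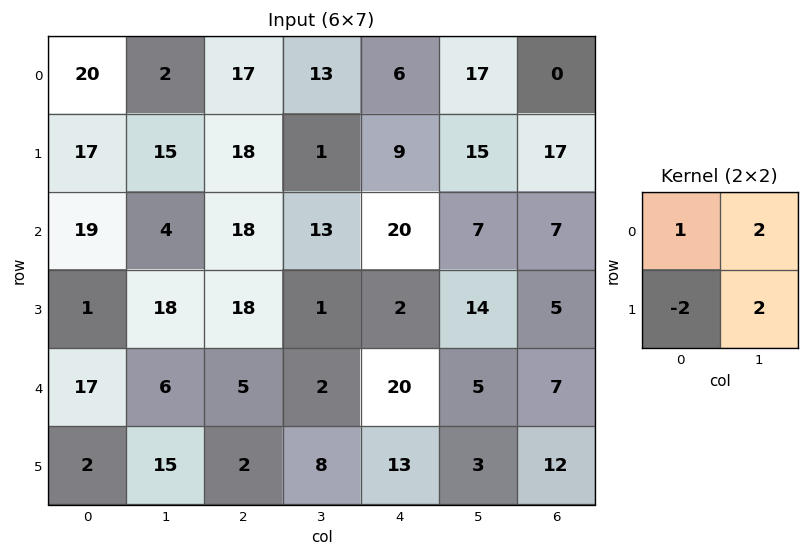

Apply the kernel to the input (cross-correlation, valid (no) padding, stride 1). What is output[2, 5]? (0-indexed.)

The receptive field on the input at this output position is [7 7 / 14 5]. Elementwise product with the kernel and sum: 7·1 + 7·2 + 14·-2 + 5·2.

3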